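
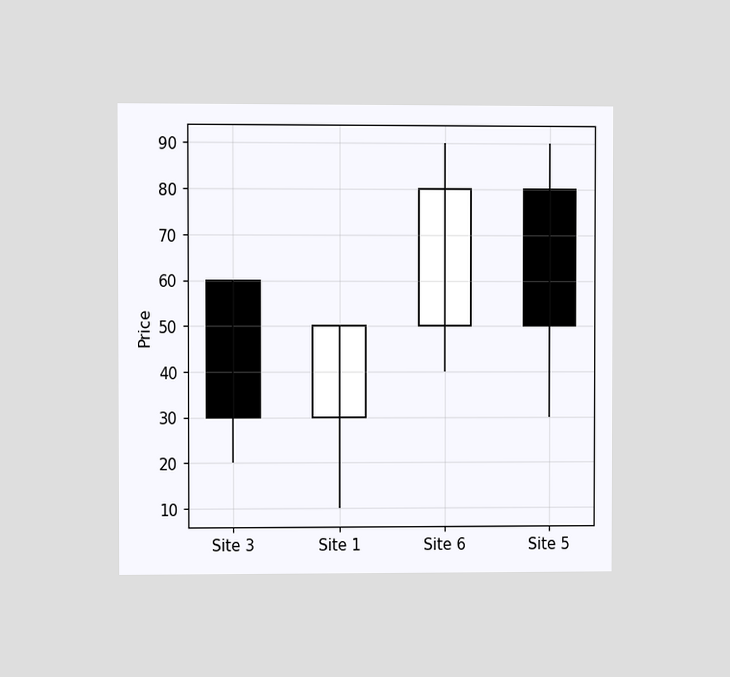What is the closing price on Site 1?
50

The chart is viewed at a slight angle. The Site 1 candle closes at 50.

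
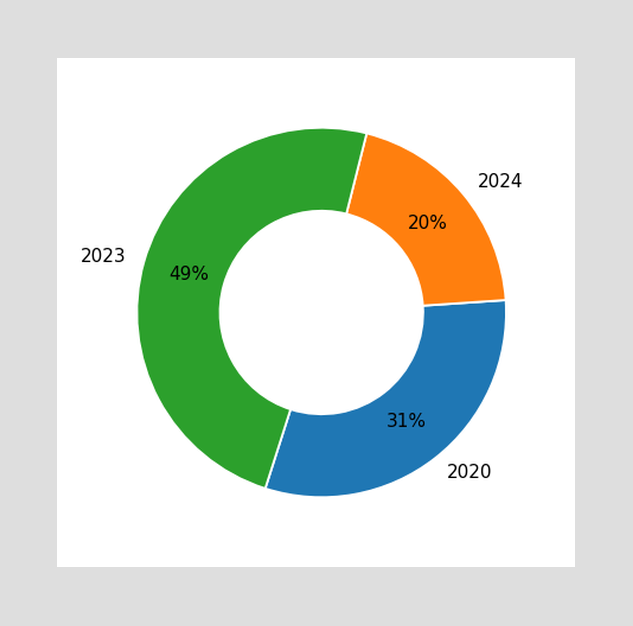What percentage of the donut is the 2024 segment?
The 2024 segment takes up 20% of the ring.

20%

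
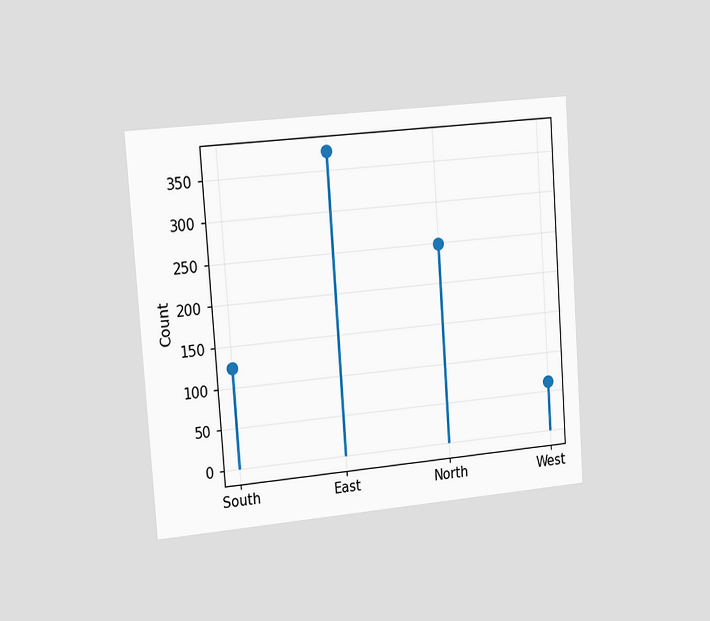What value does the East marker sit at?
The chart is tilted about 4° counter-clockwise and viewed slightly from the left. The East marker sits at 372.

372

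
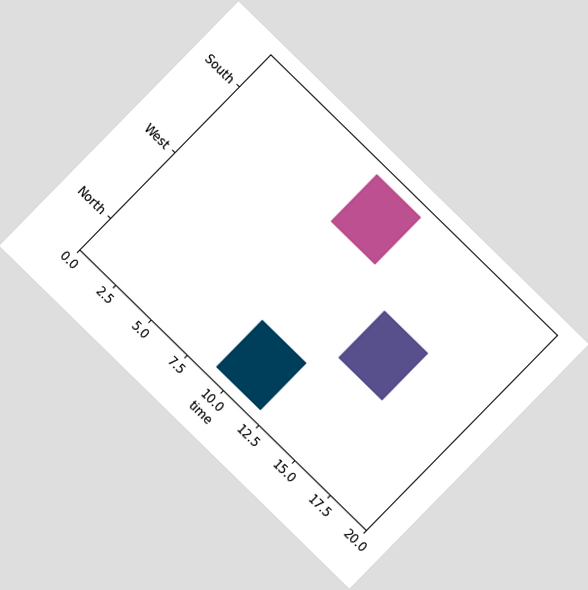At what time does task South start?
The chart is tilted about 44° clockwise. The South bar begins at t=8.

8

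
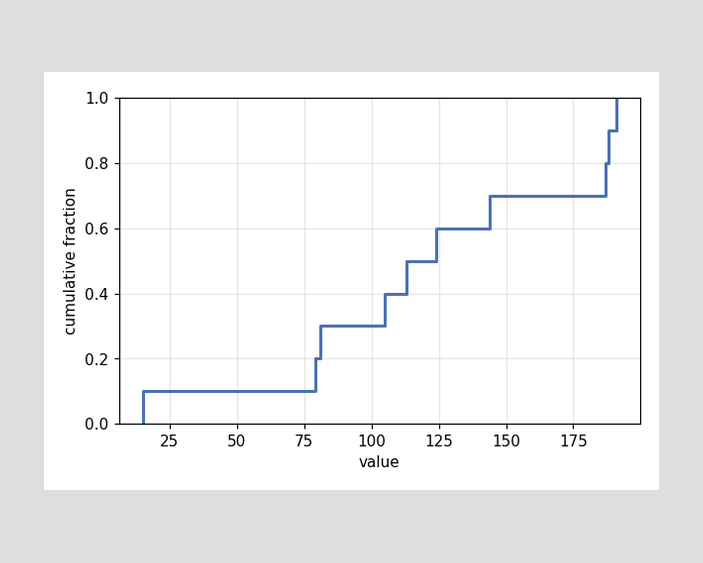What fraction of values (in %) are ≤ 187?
80%

At x=187 the ECDF step is at 80%.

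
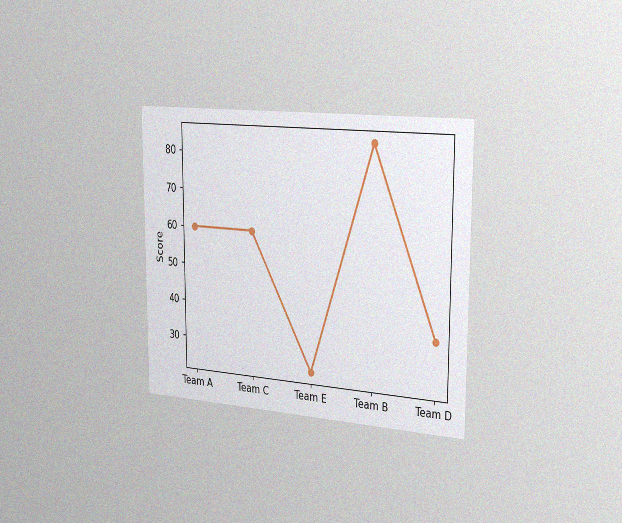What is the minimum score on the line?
24

The chart is viewed slightly from the right, with some photo noise. The lowest point is at Team E, and reading across to the y-axis gives 24.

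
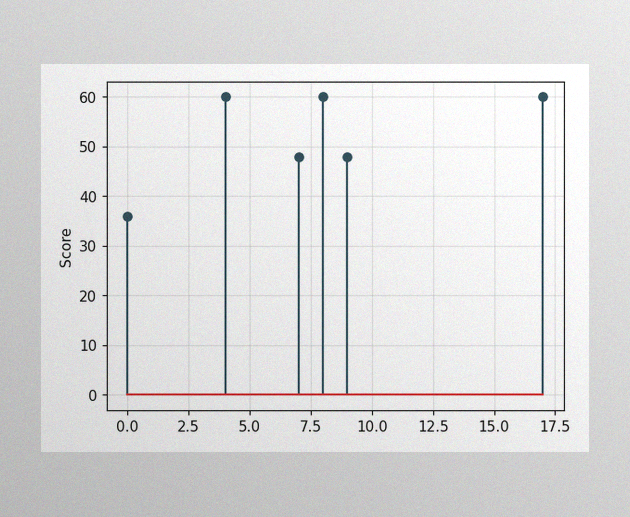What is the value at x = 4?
The image has some photo noise and uneven lighting. The stem at x=4 reaches 60.

60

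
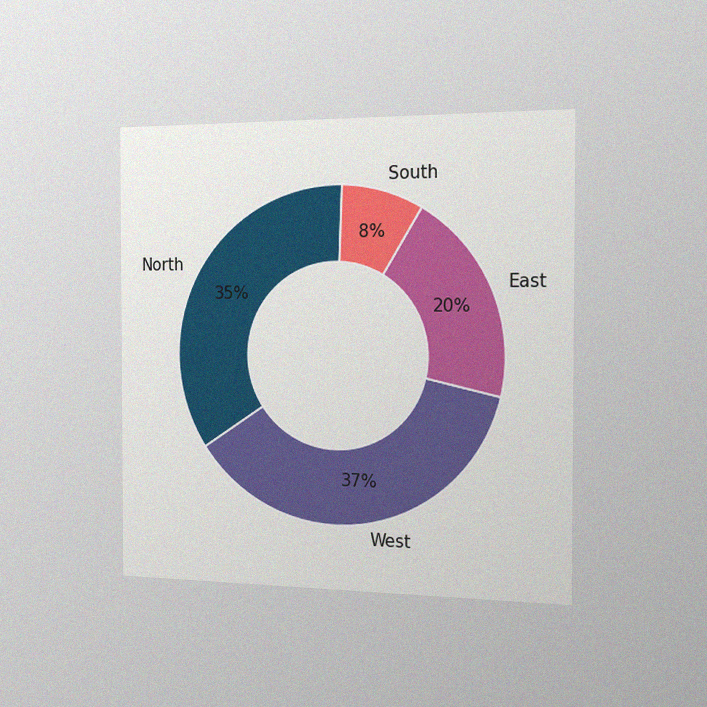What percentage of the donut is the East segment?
20%

The chart is viewed slightly from the right, with some photo noise. The East segment takes up 20% of the ring.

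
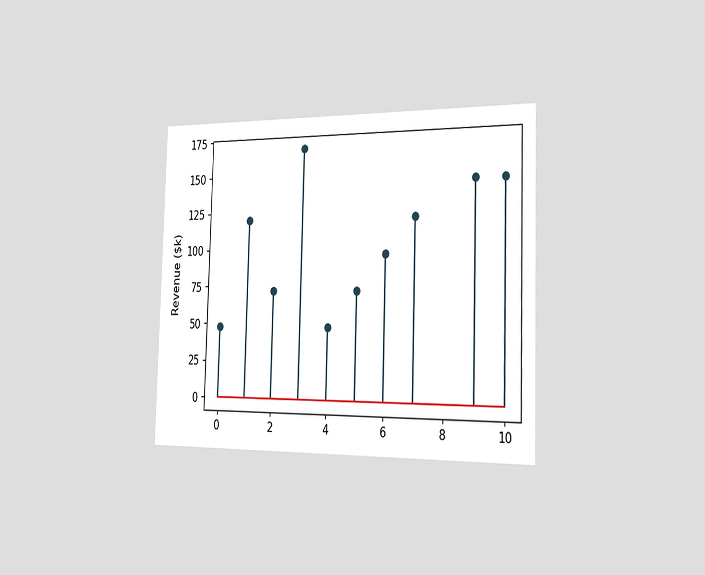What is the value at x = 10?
The chart is viewed slightly from the right. The stem at x=10 reaches $144k.

$144k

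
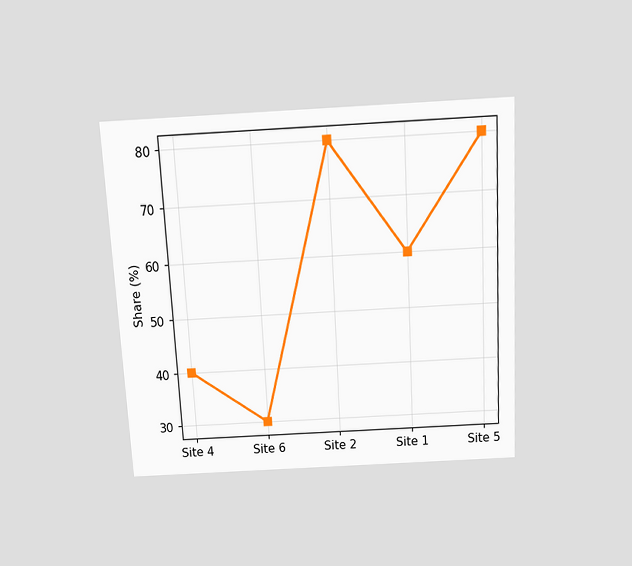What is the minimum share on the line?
30%

The chart is tilted about 3° counter-clockwise and viewed slightly from above. The lowest point is at Site 6, and reading across to the y-axis gives 30%.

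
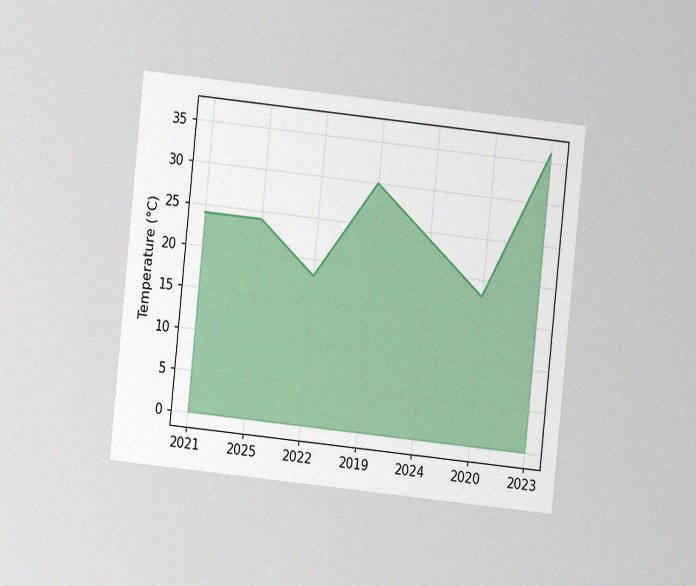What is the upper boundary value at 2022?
18°C

The chart is tilted about 6° clockwise and viewed at a slight angle, with some photo noise. At 2022 the upper boundary is at 18°C.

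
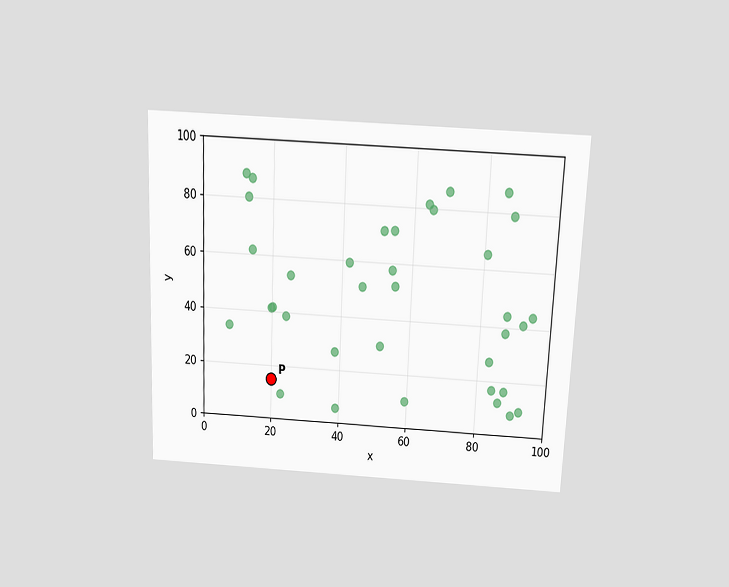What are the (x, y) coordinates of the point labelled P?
The chart is tilted about 2° clockwise and viewed slightly from above. Following the gridlines from P to each axis, P sits at (20, 15).

(20, 15)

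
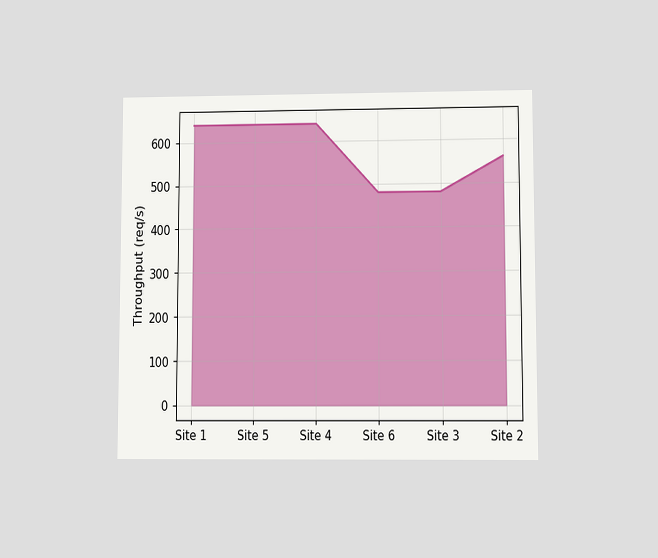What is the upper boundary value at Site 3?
The chart is viewed at a slight angle. At Site 3 the upper boundary is at 480req/s.

480req/s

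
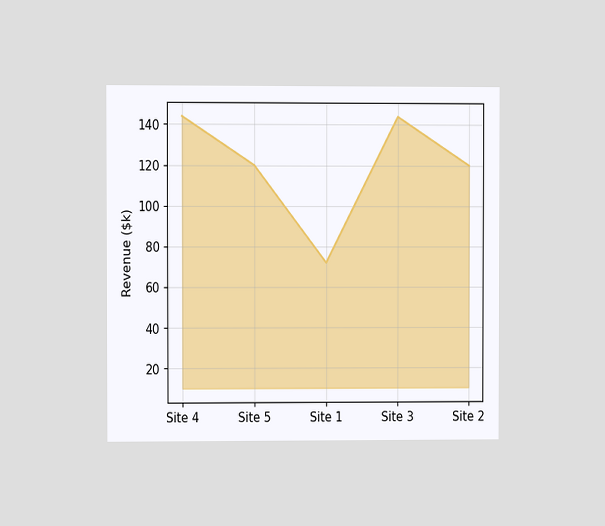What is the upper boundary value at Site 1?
The chart is viewed at a slight angle. At Site 1 the upper boundary is at $72k.

$72k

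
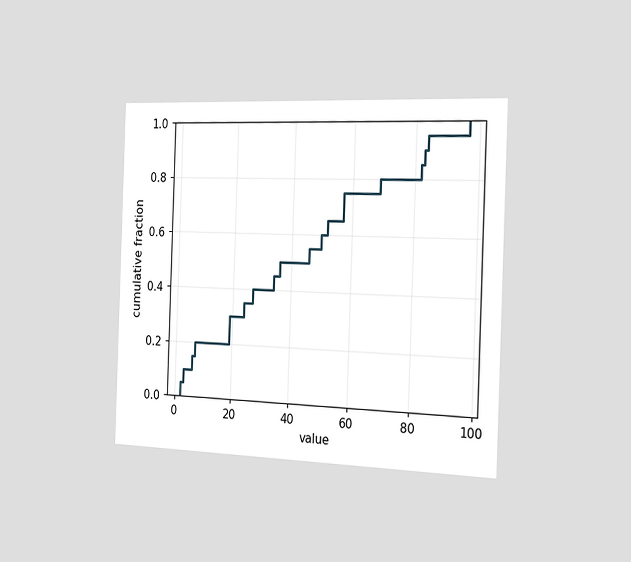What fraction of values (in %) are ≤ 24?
35%

The chart is tilted about 2° clockwise and viewed slightly from the right. At x=24 the ECDF step is at 35%.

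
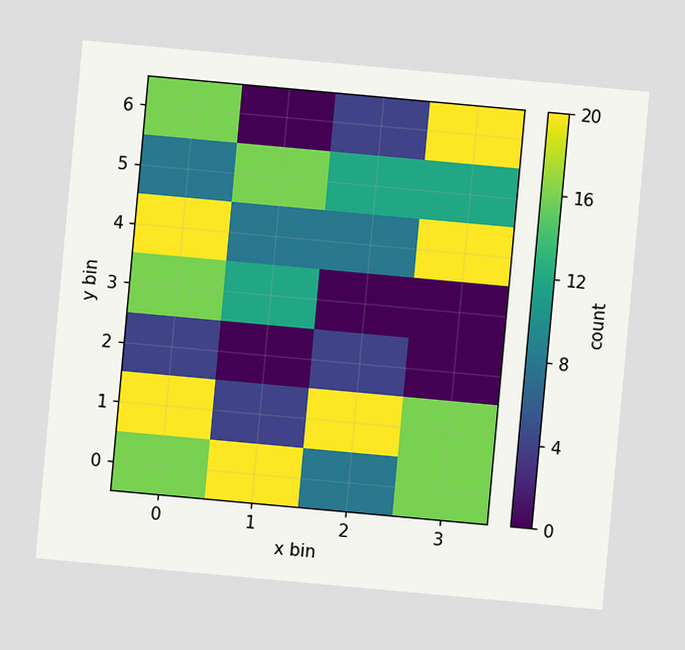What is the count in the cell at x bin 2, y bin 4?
The chart is tilted about 5° clockwise. Matching the cell (2, 4) against the colorbar gives 8.

8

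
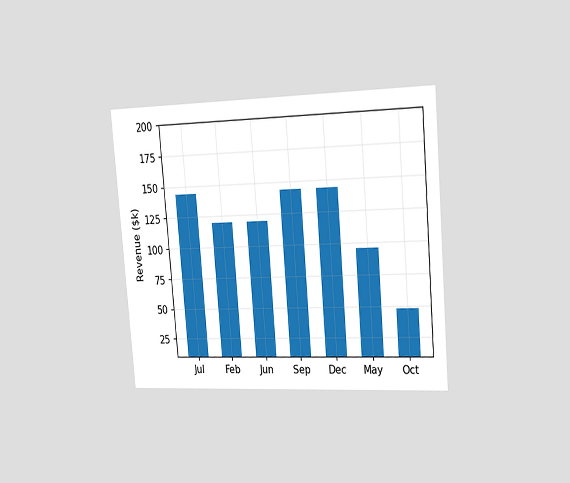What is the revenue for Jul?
The chart is tilted about 5° counter-clockwise and viewed slightly from the right. Reading along the chart's y-axis, the Jul bar reaches $144k.

$144k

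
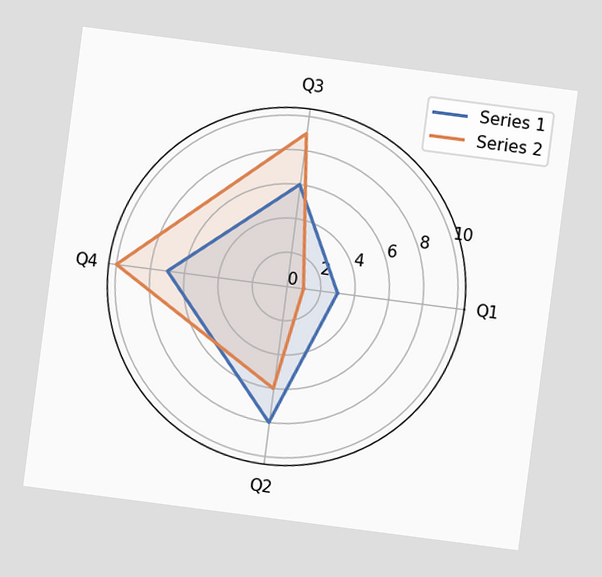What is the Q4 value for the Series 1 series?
The chart is tilted about 7° clockwise. On the Q4 axis, Series 1 reaches 7.

7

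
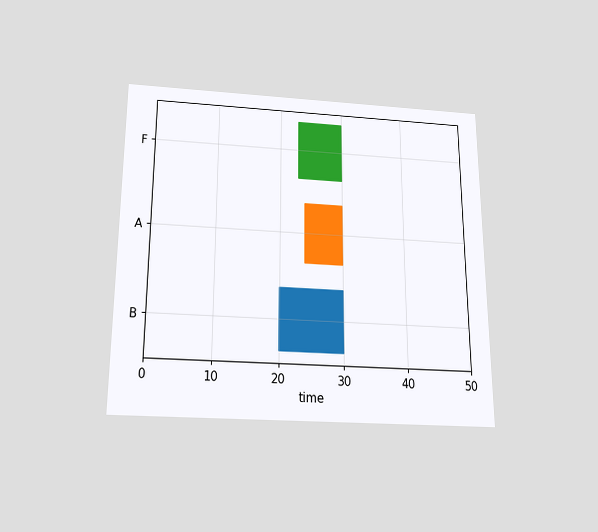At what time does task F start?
The chart is viewed slightly from below. The F bar begins at t=23.

23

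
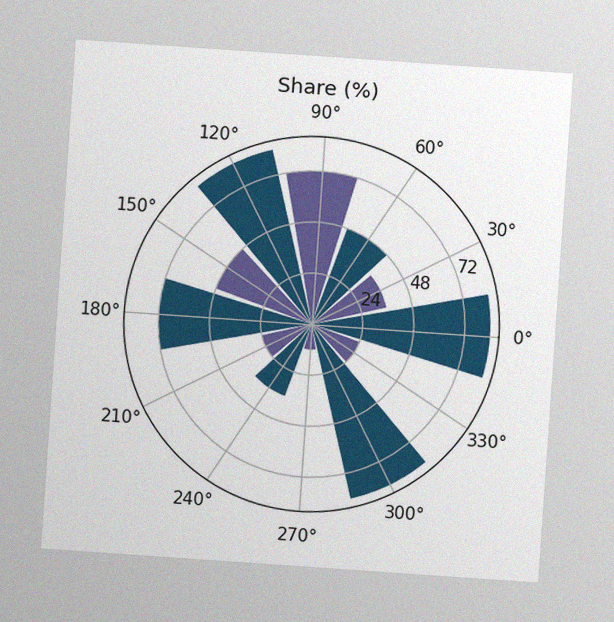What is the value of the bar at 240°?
The chart is tilted about 4° clockwise, with some photo noise. The bar at 240° reaches 36% on the radial axis.

36%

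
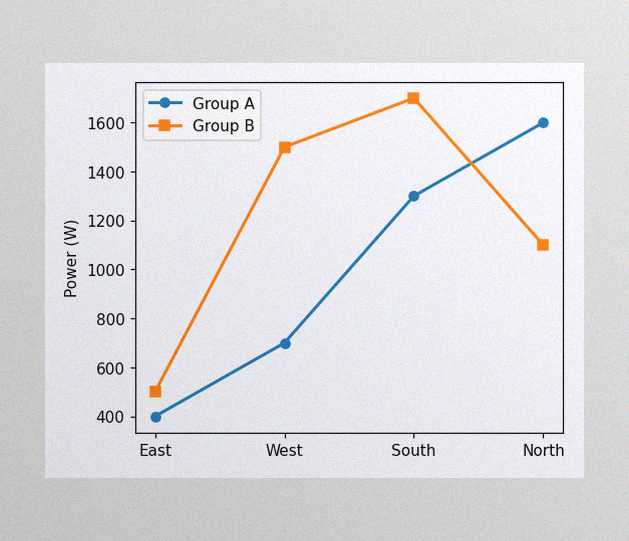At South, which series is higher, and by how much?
The image has some photo noise and uneven lighting. At South, Group B sits above the other line by 400W.

Group B, by 400W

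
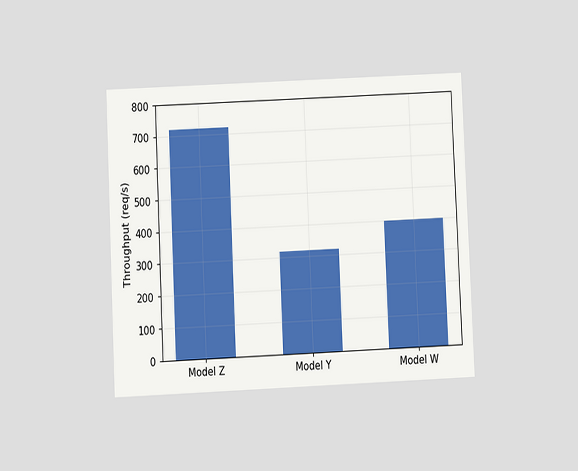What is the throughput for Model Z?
720req/s

The chart is tilted about 3° counter-clockwise and viewed at a slight angle. Reading along the chart's y-axis, the Model Z bar reaches 720req/s.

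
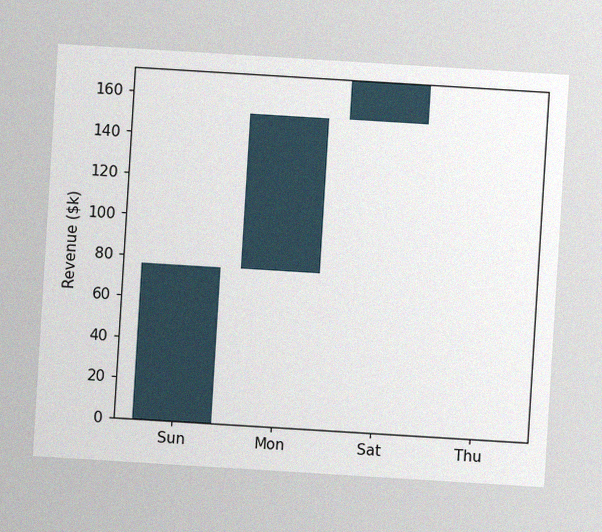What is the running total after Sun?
The chart is tilted about 3° clockwise, with some photo noise. After Sun the running total reaches $76k.

$76k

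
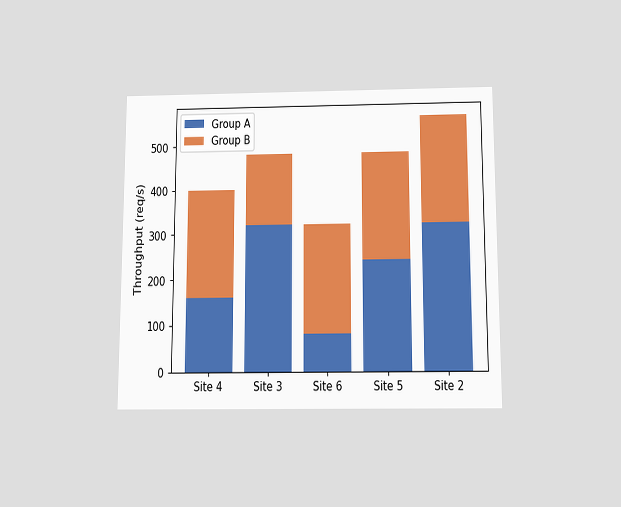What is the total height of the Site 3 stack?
480req/s

The chart is viewed slightly from below. The Site 3 stack's top reaches 480req/s on the y-axis.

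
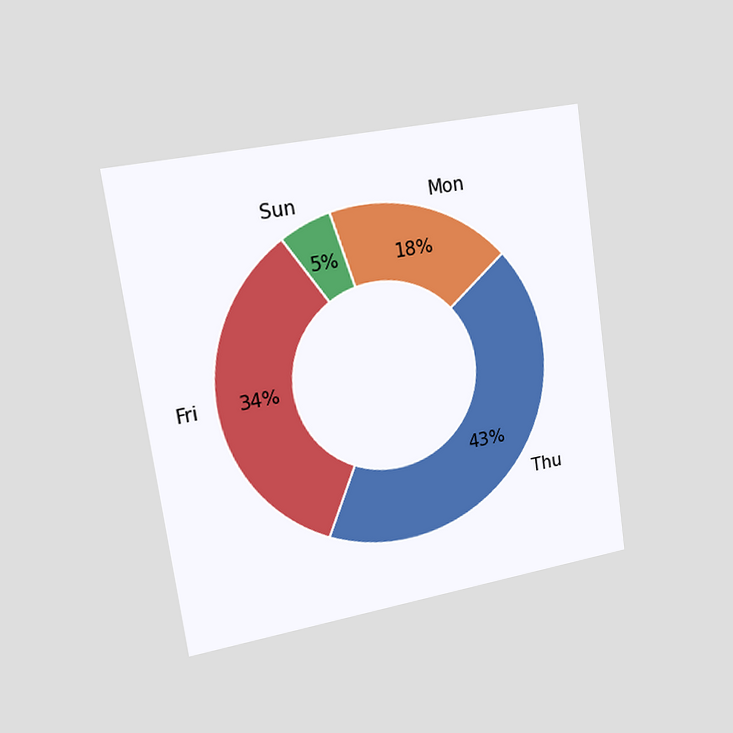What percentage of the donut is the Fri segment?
The chart is tilted about 8° counter-clockwise and viewed slightly from the left. The Fri segment takes up 34% of the ring.

34%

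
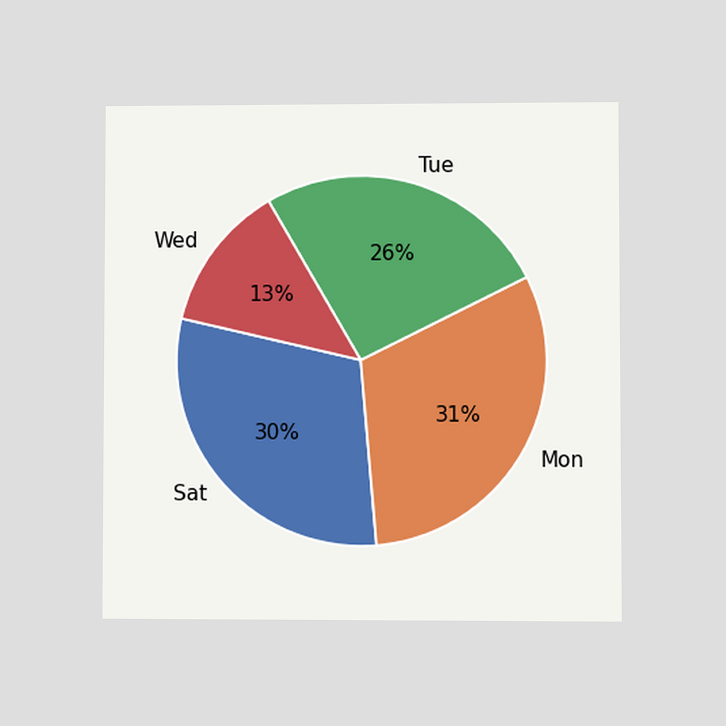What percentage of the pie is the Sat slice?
30%

The chart is viewed at a slight angle. The Sat slice takes up 30% of the pie.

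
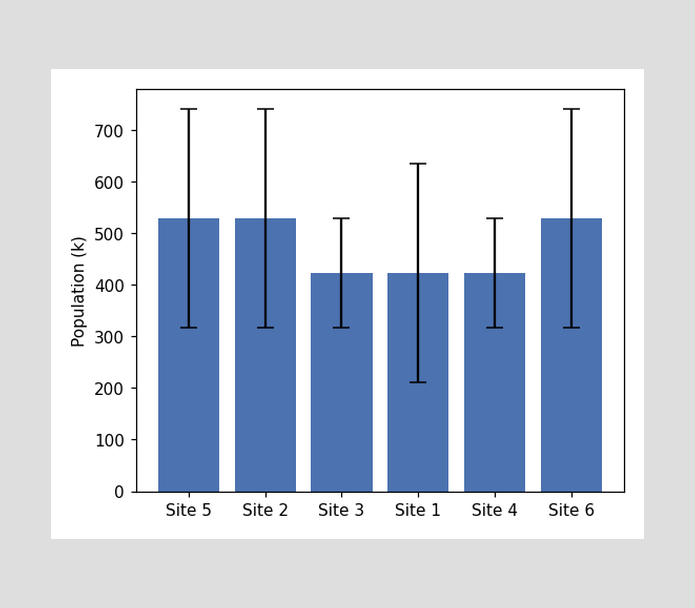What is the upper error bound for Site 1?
The Site 1 bar's upper whisker reaches 636k.

636k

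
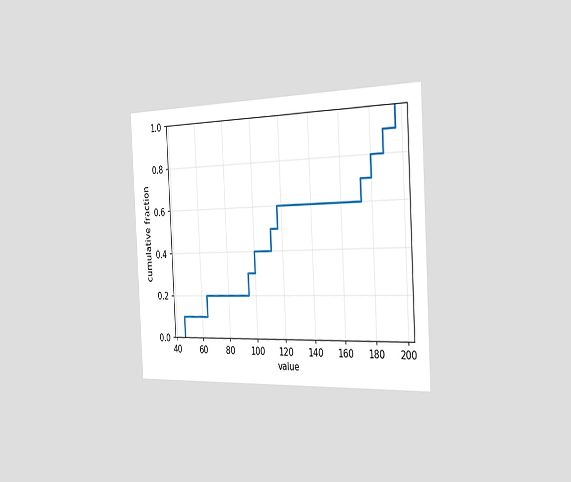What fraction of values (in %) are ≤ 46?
The chart is tilted about 3° counter-clockwise and viewed slightly from the right. At x=46 the ECDF step is at 10%.

10%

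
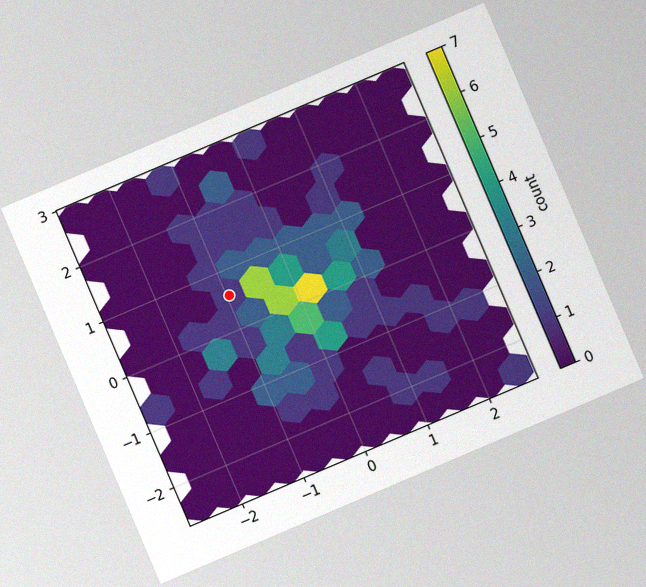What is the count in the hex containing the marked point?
1

The chart is tilted about 23° counter-clockwise, with some photo noise. The marked hex reads 1 on the colorbar.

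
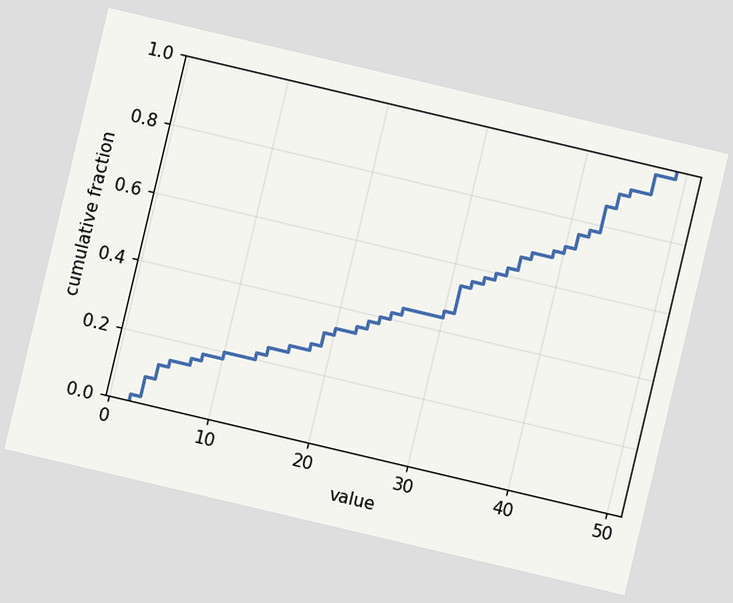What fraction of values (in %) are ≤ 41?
76%

The chart is tilted about 13° clockwise. At x=41 the ECDF step is at 76%.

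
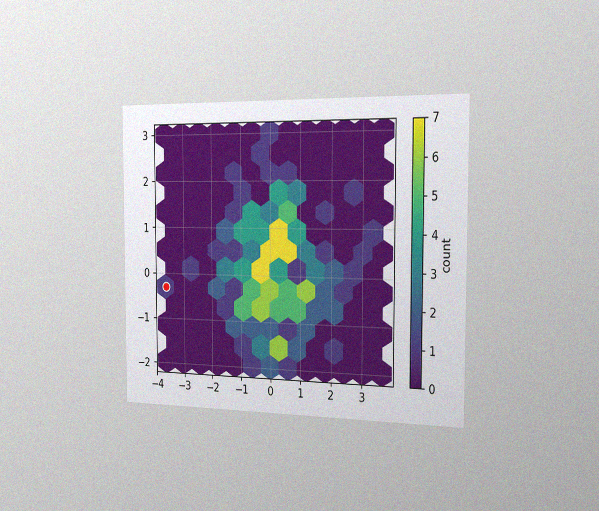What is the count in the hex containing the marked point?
1

The chart is viewed slightly from the right, with some photo noise. The marked hex reads 1 on the colorbar.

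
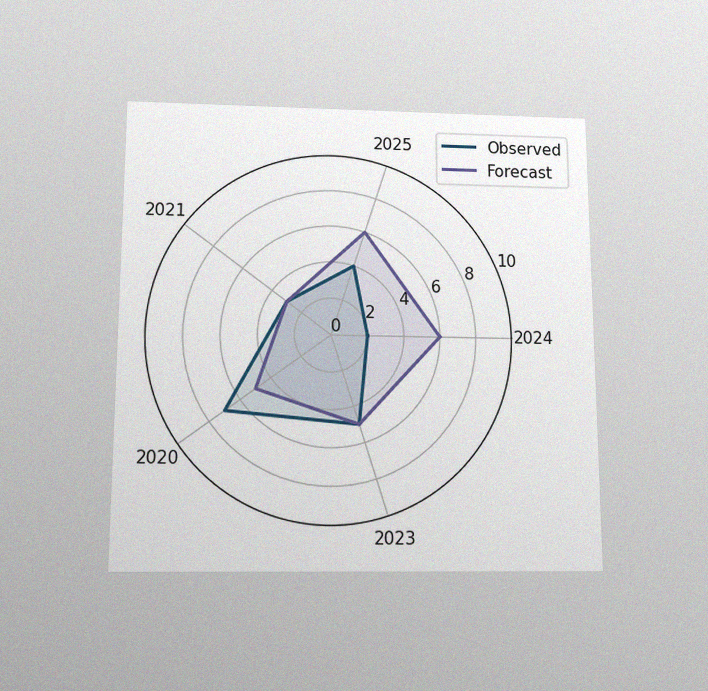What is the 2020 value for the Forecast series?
5

The chart is viewed slightly from below, with some photo noise. On the 2020 axis, Forecast reaches 5.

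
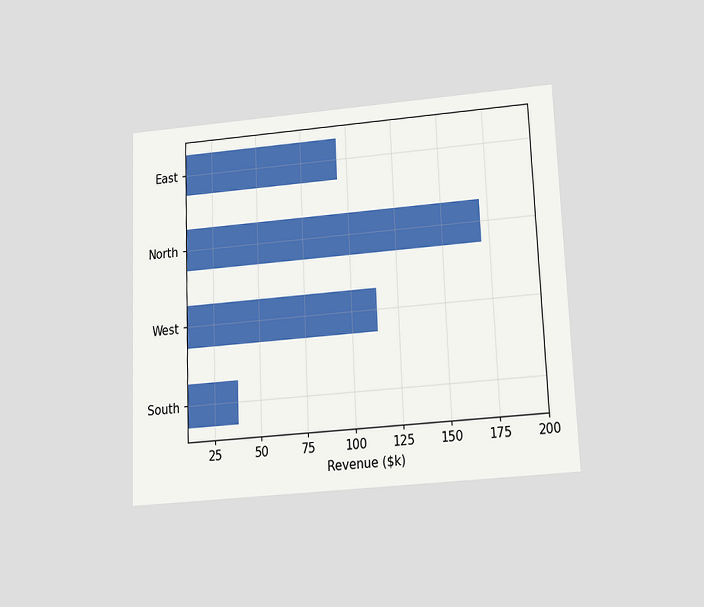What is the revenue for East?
$95k

The chart is tilted about 2° counter-clockwise and viewed slightly from below. Reading along the chart's x-axis, the East bar reaches $95k.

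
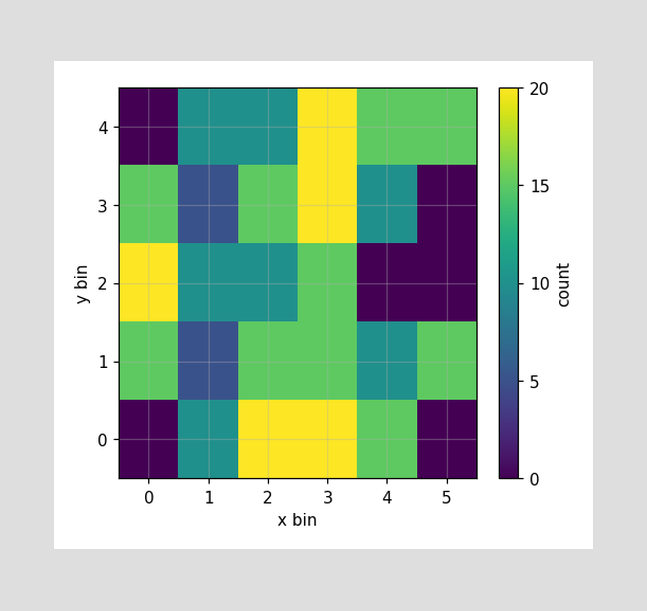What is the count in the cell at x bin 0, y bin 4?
0

Matching the cell (0, 4) against the colorbar gives 0.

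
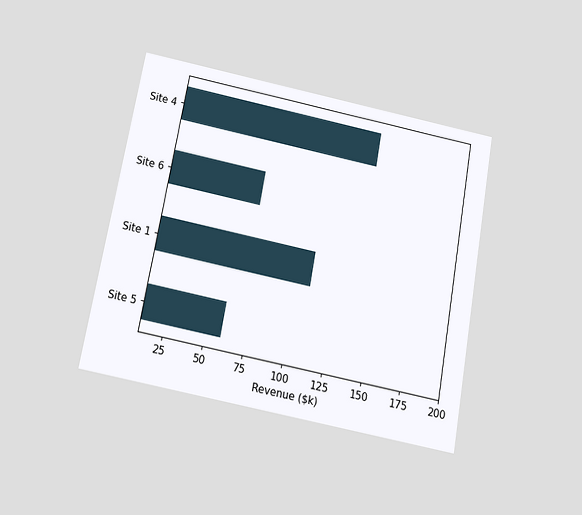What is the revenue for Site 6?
The chart is tilted about 10° clockwise and viewed slightly from below. Reading along the chart's x-axis, the Site 6 bar reaches $70k.

$70k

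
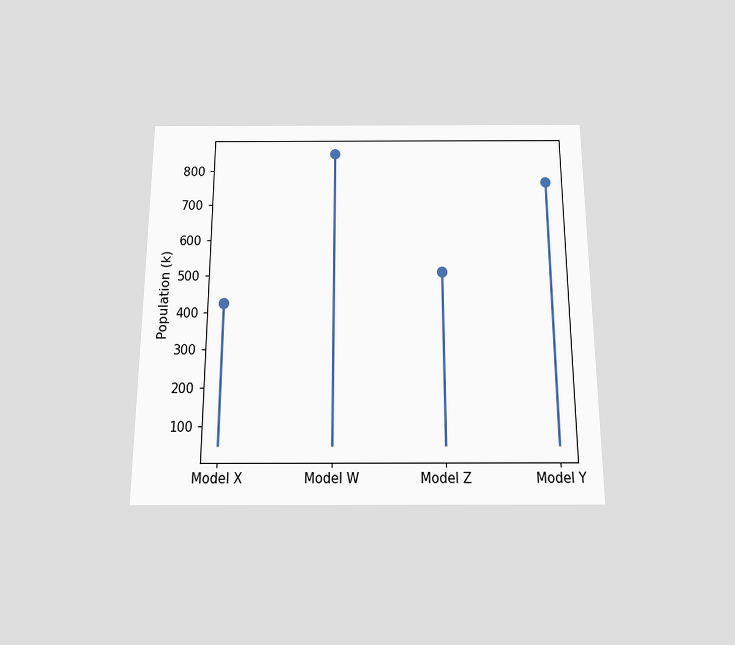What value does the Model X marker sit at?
425k

The chart is viewed slightly from below. The Model X marker sits at 425k.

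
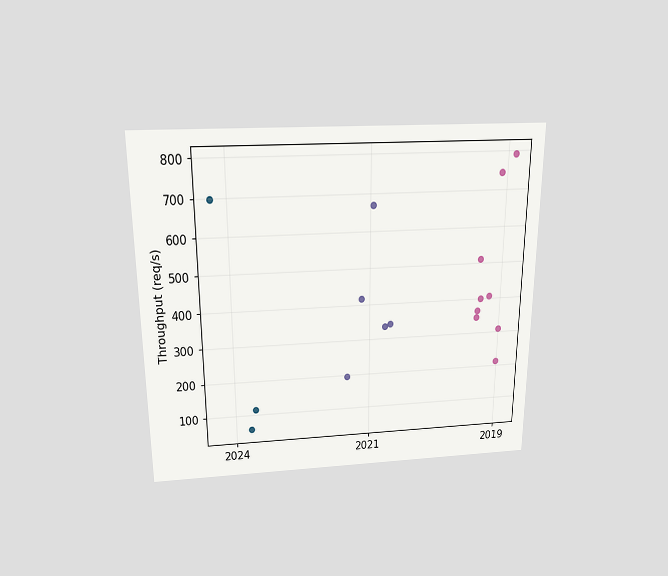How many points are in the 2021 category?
5

The chart is viewed slightly from above. Counting the markers in the 2021 column gives 5.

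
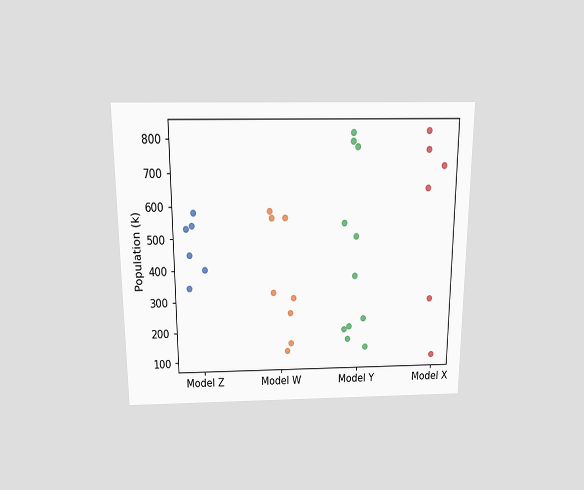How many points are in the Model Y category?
11

The chart is viewed slightly from above. Counting the markers in the Model Y column gives 11.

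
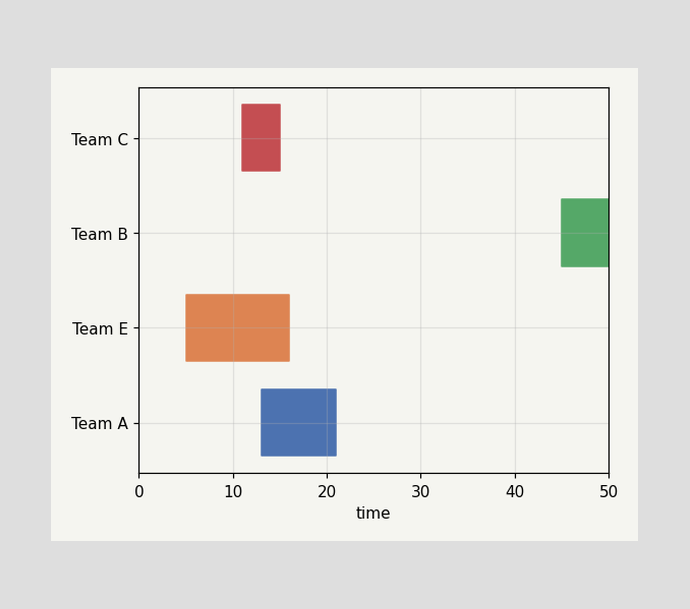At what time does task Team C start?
The Team C bar begins at t=11.

11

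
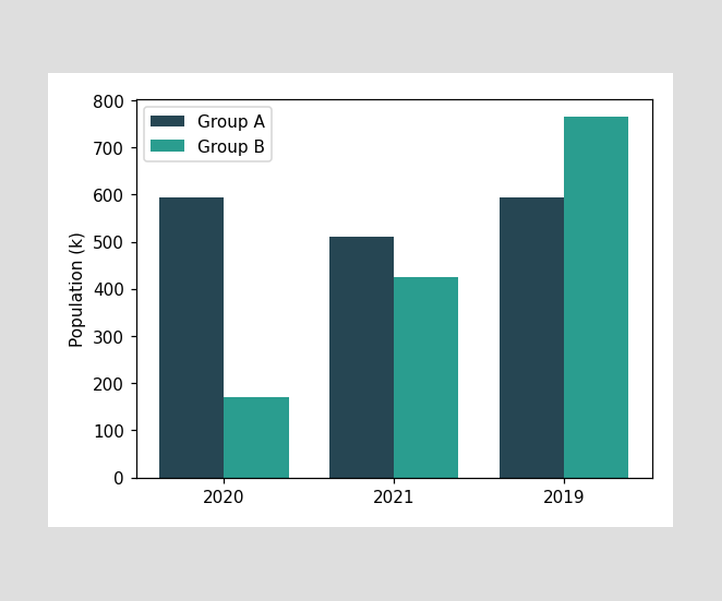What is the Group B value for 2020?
170k

The Group B bar at 2020 reaches 170k on the y-axis.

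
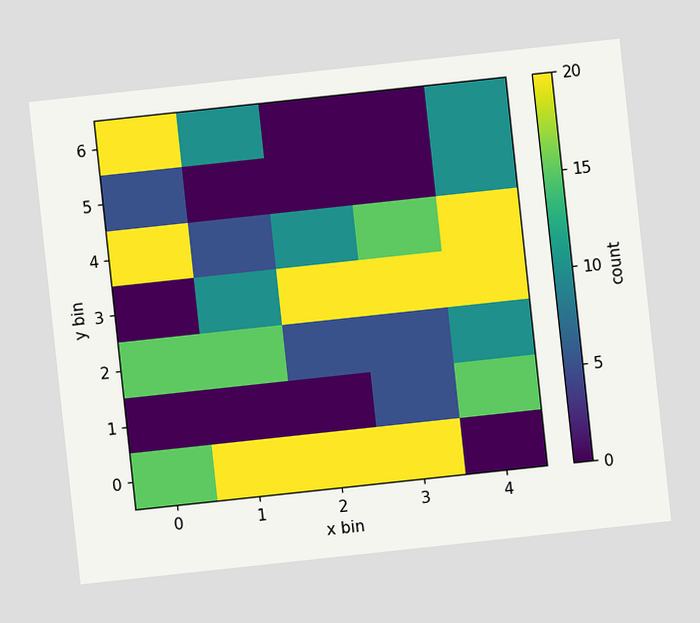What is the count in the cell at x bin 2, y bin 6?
The chart is tilted about 6° counter-clockwise. Matching the cell (2, 6) against the colorbar gives 0.

0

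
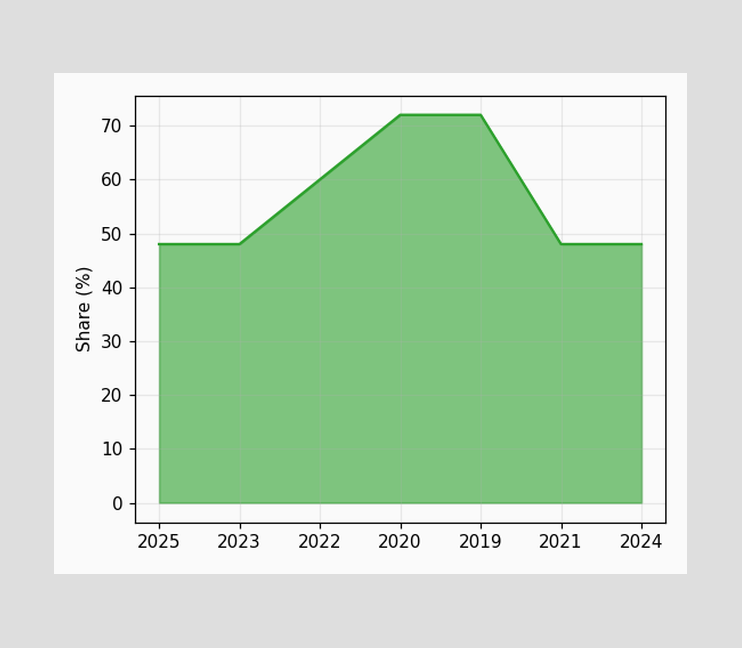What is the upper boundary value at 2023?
48%

At 2023 the upper boundary is at 48%.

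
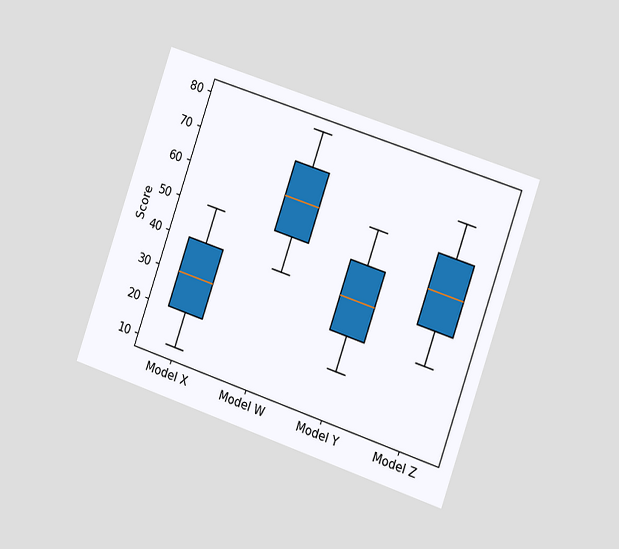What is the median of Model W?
The chart is tilted about 19° clockwise and viewed slightly from the right. The median line in the Model W box sits at 60.

60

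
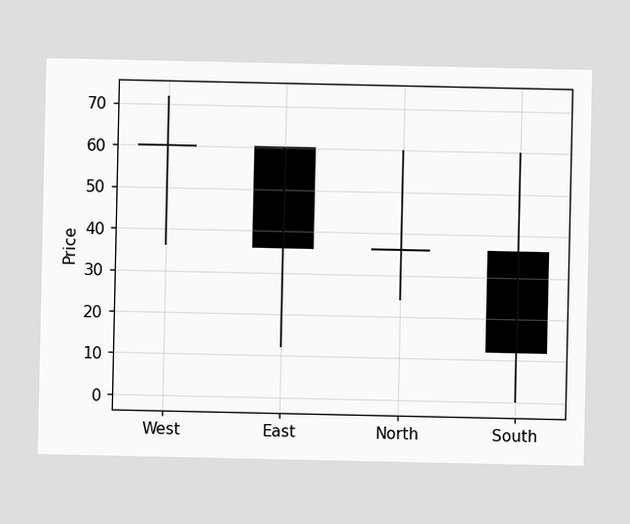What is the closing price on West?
The West candle closes at 60.

60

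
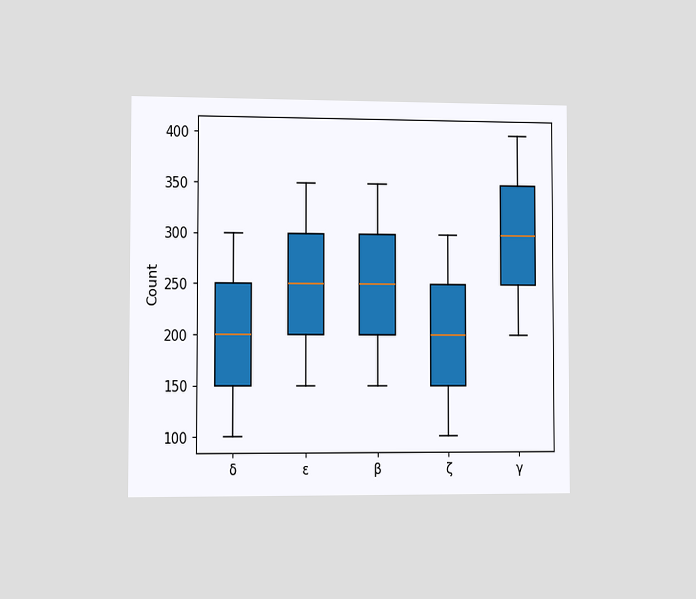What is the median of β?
The chart is viewed slightly from the left. The median line in the β box sits at 250.

250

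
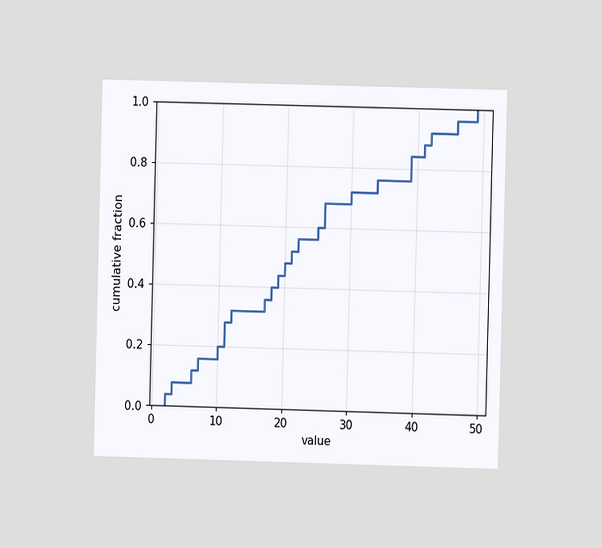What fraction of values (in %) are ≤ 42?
92%

The chart is viewed at a slight angle. At x=42 the ECDF step is at 92%.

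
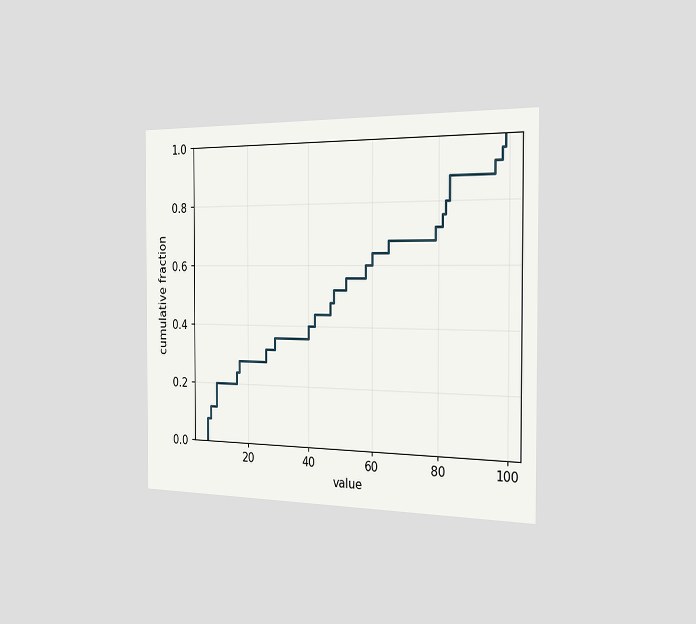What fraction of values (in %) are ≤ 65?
68%

The chart is viewed slightly from the right. At x=65 the ECDF step is at 68%.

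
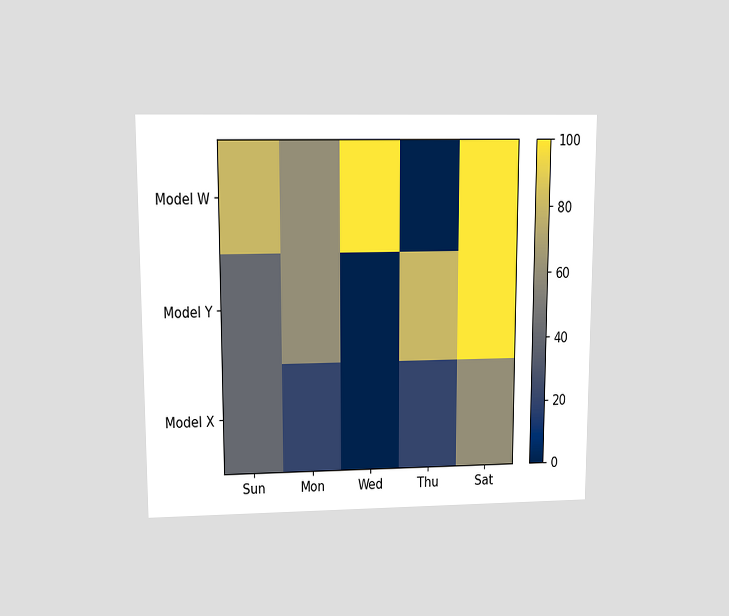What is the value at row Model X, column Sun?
40

The chart is viewed at a slight angle. Matching cell (Model X, Sun) against the colorbar gives 40.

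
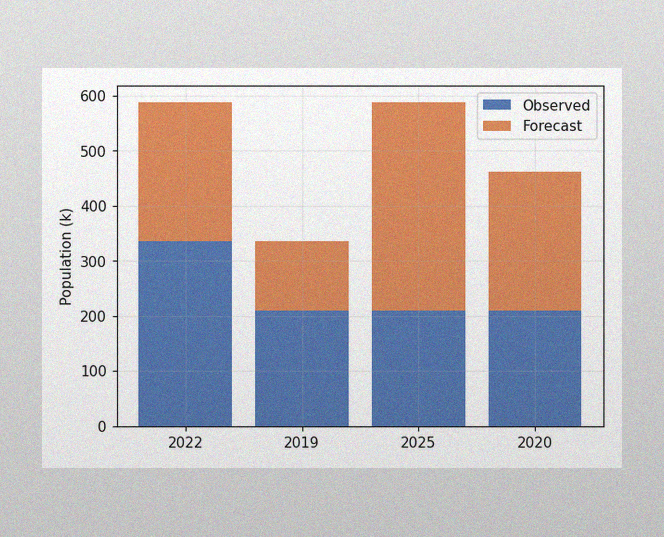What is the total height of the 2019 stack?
336k

The image has some photo noise and uneven lighting. The 2019 stack's top reaches 336k on the y-axis.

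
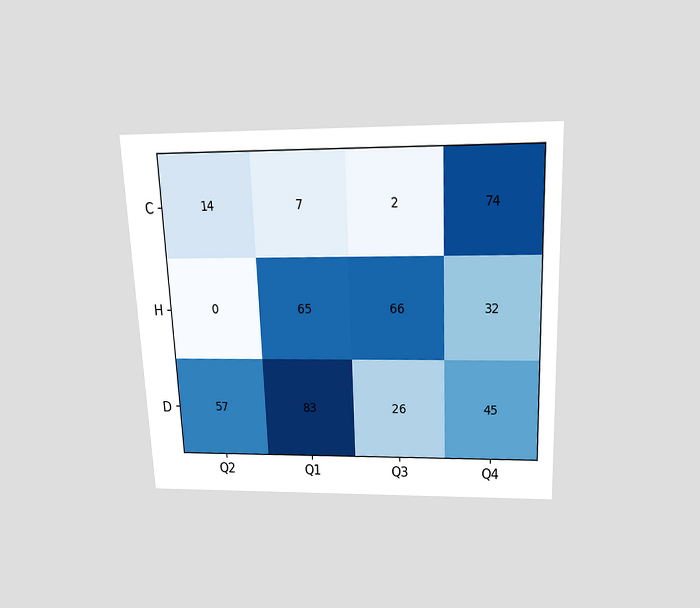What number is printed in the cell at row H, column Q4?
32

The chart is tilted about 2° counter-clockwise and viewed slightly from above. The (H, Q4) cell reads 32.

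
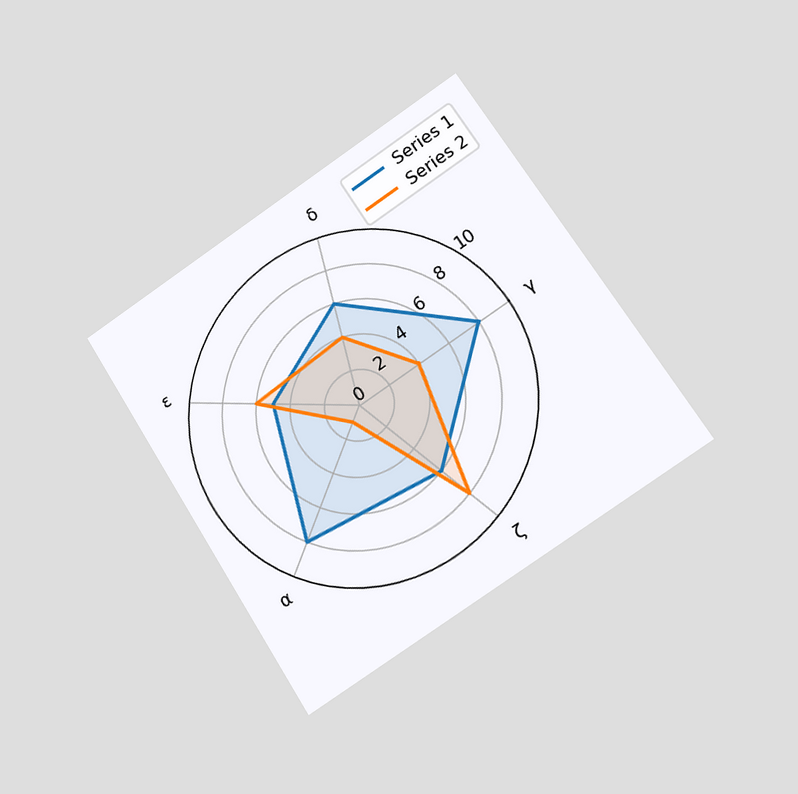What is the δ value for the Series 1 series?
The chart is tilted about 32° counter-clockwise and viewed slightly from the right. On the δ axis, Series 1 reaches 6.

6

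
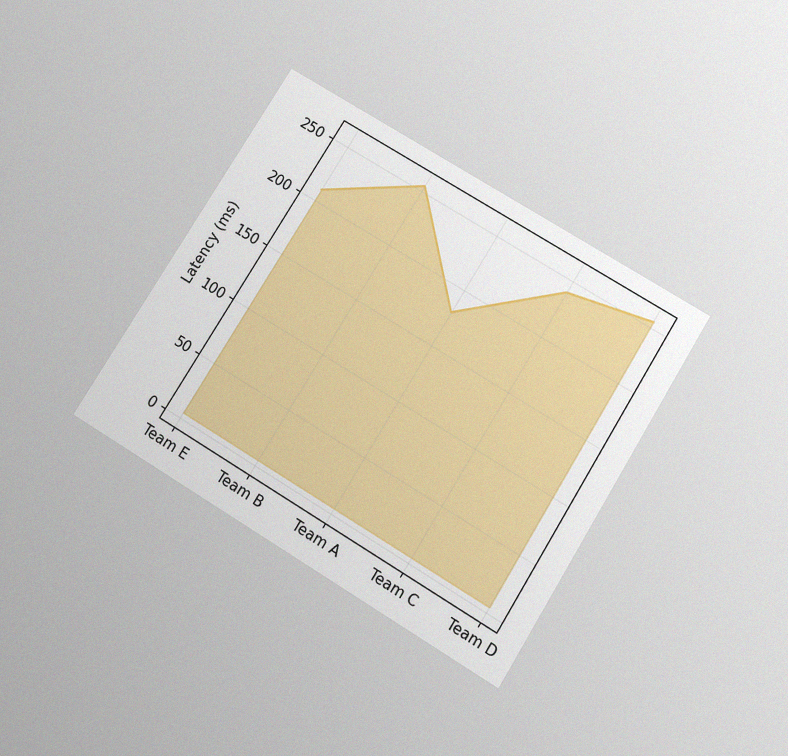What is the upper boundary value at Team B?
The chart is tilted about 32° clockwise and viewed slightly from below, with some photo noise. At Team B the upper boundary is at 255ms.

255ms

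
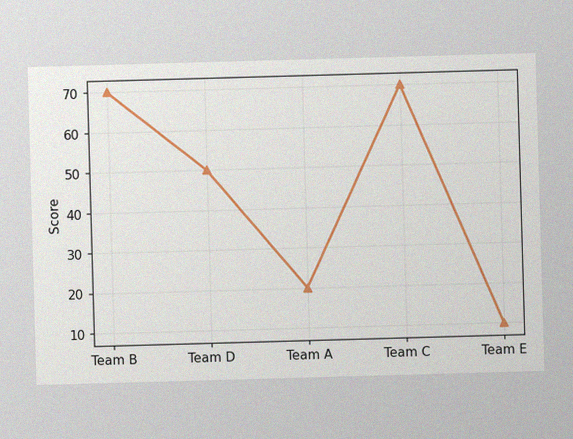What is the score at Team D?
The image has some photo noise and uneven lighting. At Team D, the line is at 50.

50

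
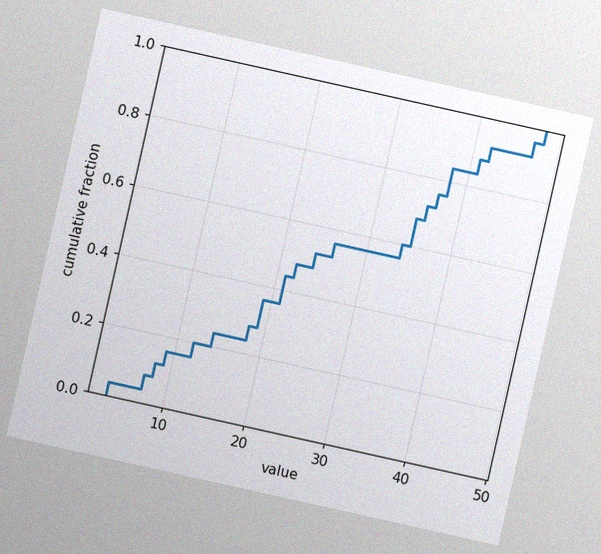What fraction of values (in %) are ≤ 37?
76%

The chart is tilted about 13° clockwise, with some photo noise. At x=37 the ECDF step is at 76%.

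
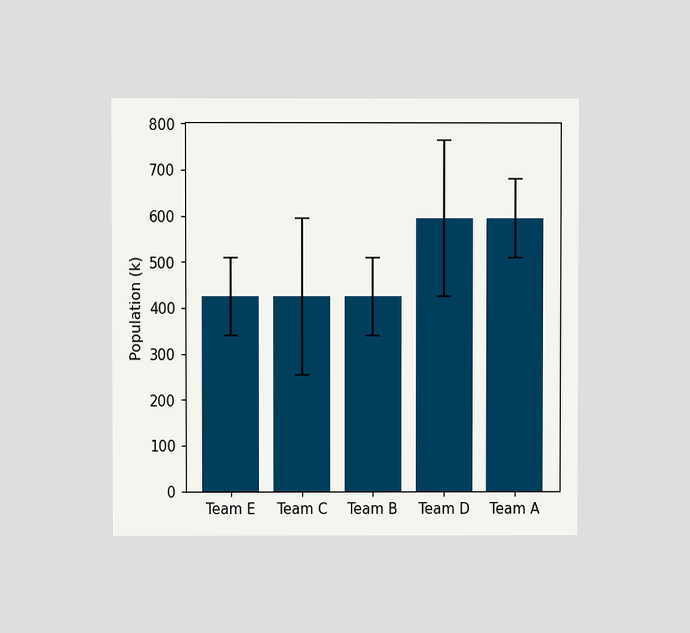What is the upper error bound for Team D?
765k

The chart is viewed at a slight angle. The Team D bar's upper whisker reaches 765k.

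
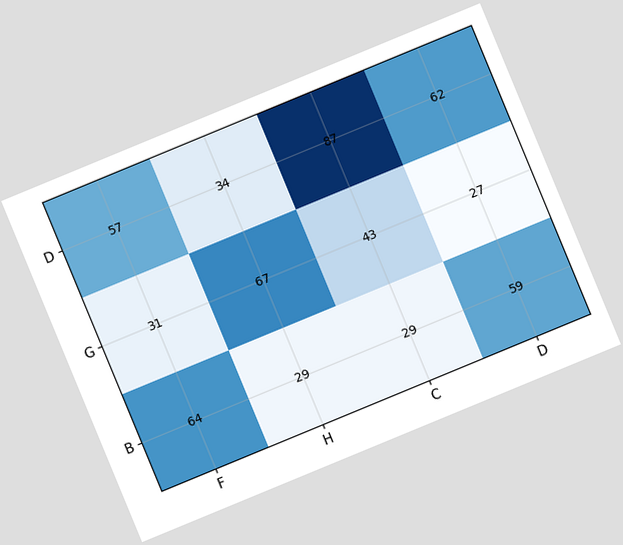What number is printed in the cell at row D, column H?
34

The chart is tilted about 22° counter-clockwise. The (D, H) cell reads 34.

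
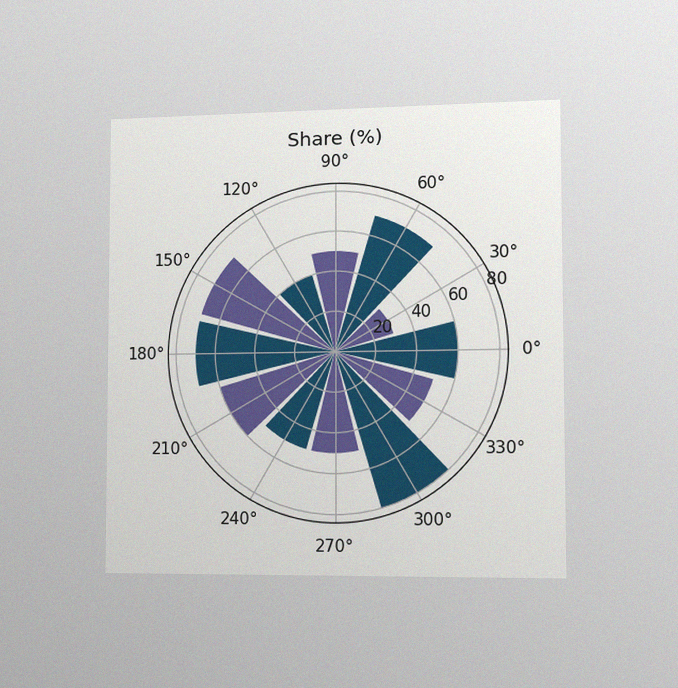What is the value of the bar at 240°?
50%

The chart is viewed slightly from the right, with some photo noise. The bar at 240° reaches 50% on the radial axis.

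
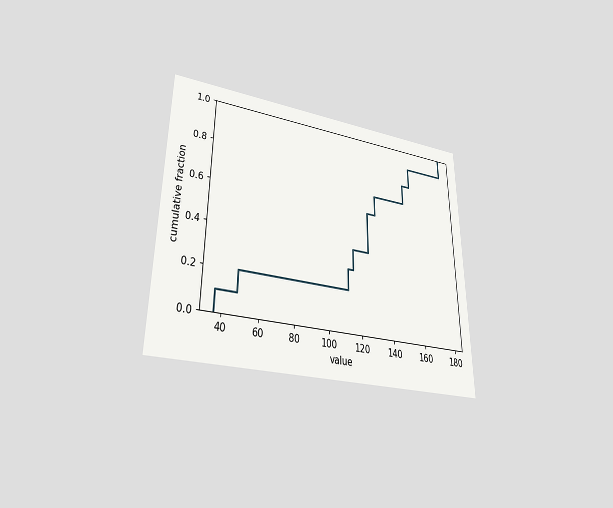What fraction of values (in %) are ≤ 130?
The chart is viewed slightly from below. At x=130 the ECDF step is at 70%.

70%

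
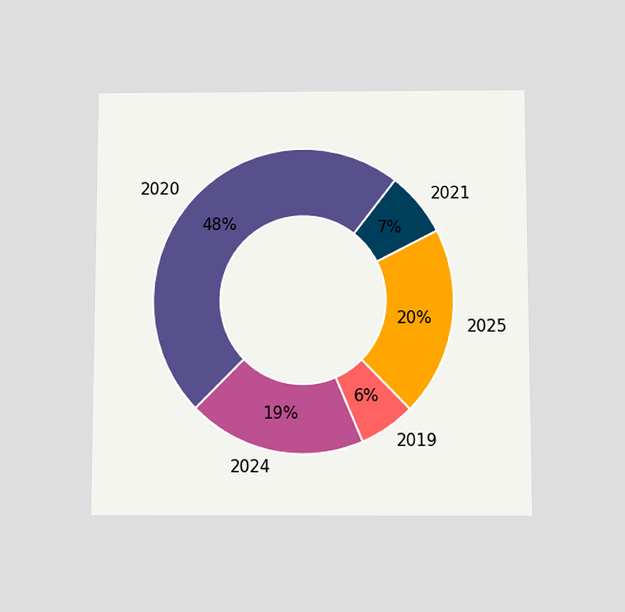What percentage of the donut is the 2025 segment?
20%

The chart is viewed slightly from below. The 2025 segment takes up 20% of the ring.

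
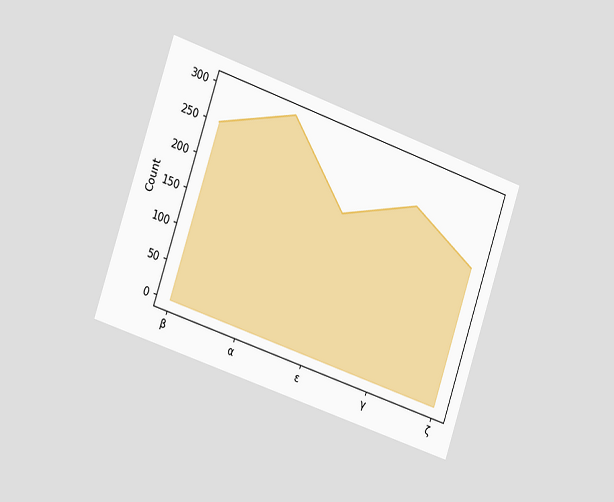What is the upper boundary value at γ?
The chart is tilted about 19° clockwise and viewed slightly from the left. At γ the upper boundary is at 250.

250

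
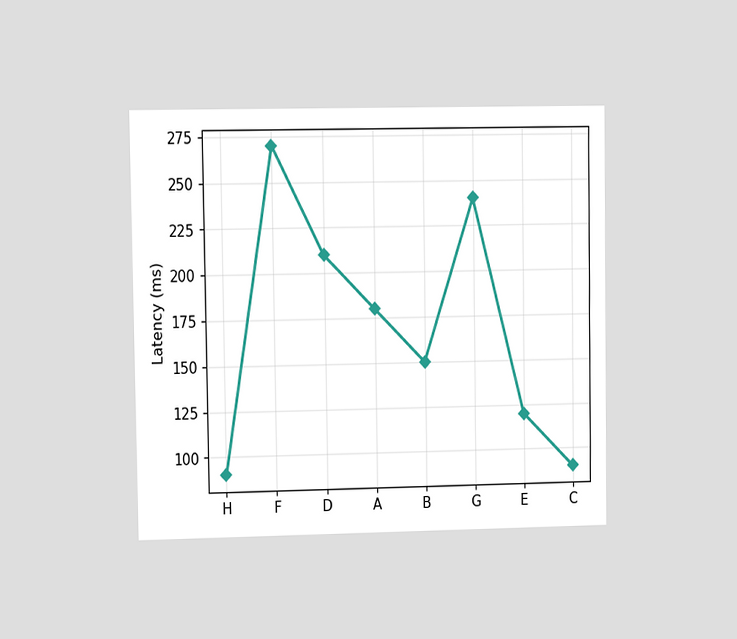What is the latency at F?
270ms

The chart is viewed at a slight angle. At F, the line is at 270ms.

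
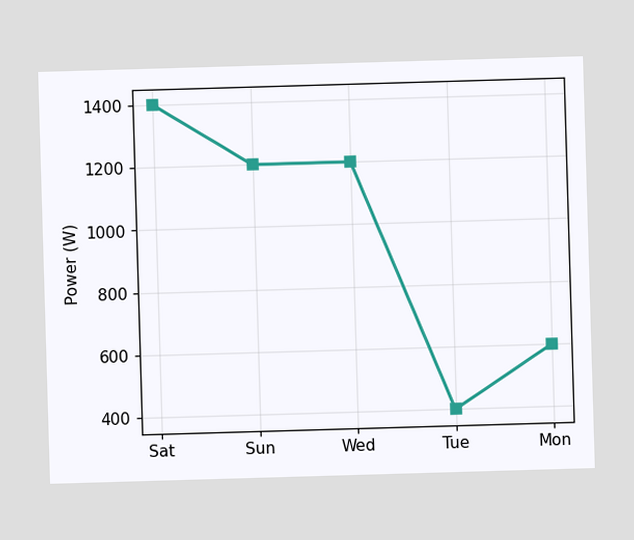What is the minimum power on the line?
The lowest point is at Tue, and reading across to the y-axis gives 400W.

400W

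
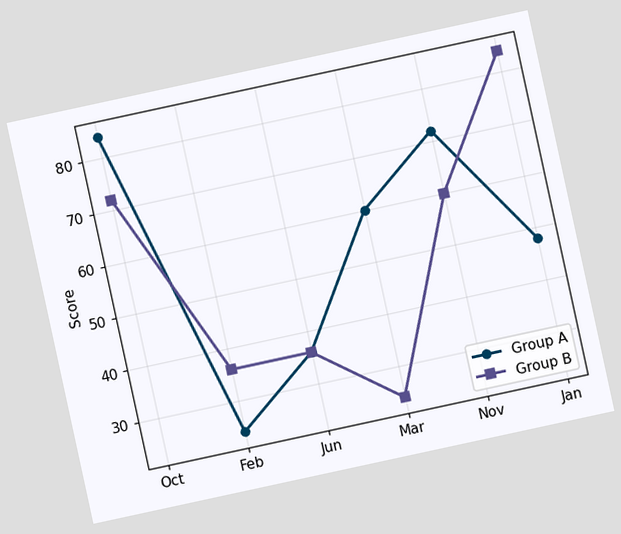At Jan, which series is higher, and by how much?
The chart is tilted about 12° counter-clockwise. At Jan, Group B sits above the other line by 36.

Group B, by 36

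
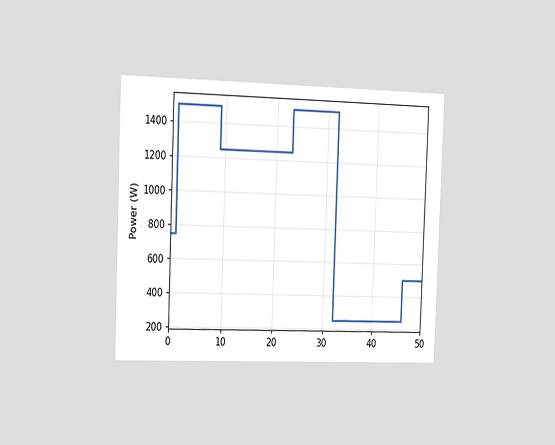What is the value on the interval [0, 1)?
The chart is tilted about 2° clockwise and viewed slightly from the left. On [0, 1) the step sits at 750W.

750W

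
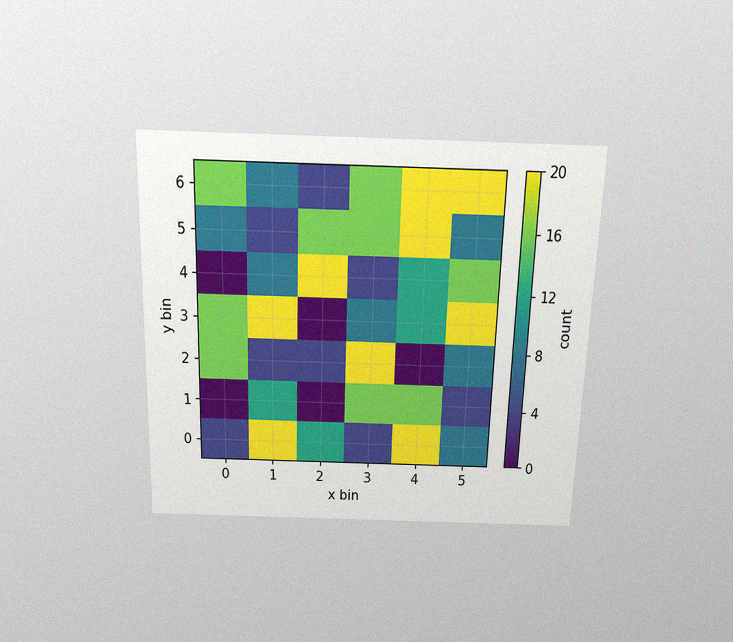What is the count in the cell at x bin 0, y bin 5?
8

The chart is viewed slightly from above, with some photo noise. Matching the cell (0, 5) against the colorbar gives 8.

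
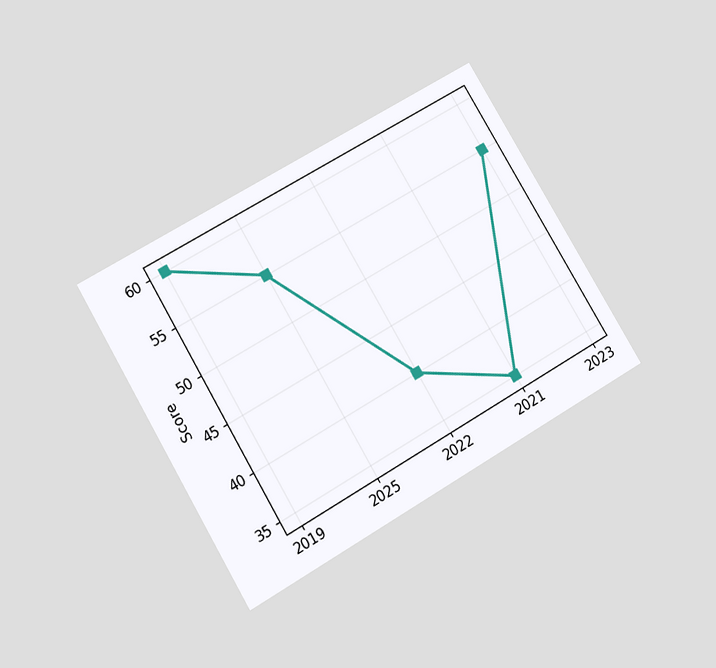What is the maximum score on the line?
The chart is tilted about 31° counter-clockwise and viewed slightly from below. The highest point is at 2019, and reading across to the y-axis gives 60.

60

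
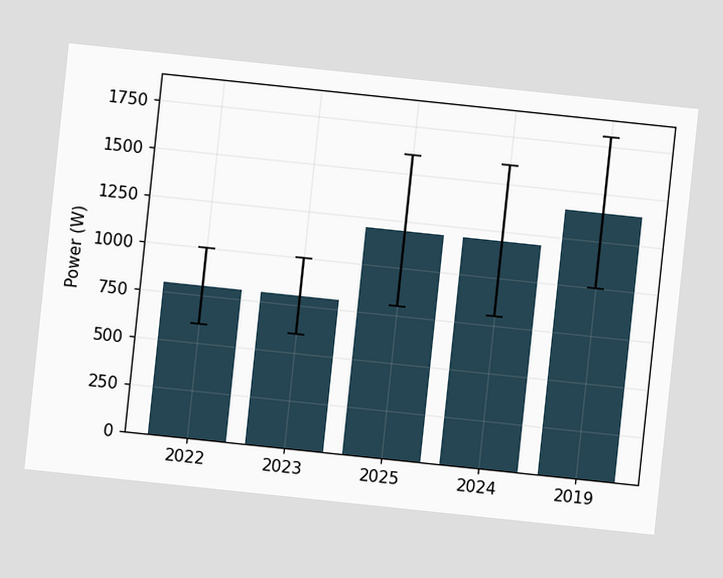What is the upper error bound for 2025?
The chart is tilted about 6° clockwise. The 2025 bar's upper whisker reaches 1600W.

1600W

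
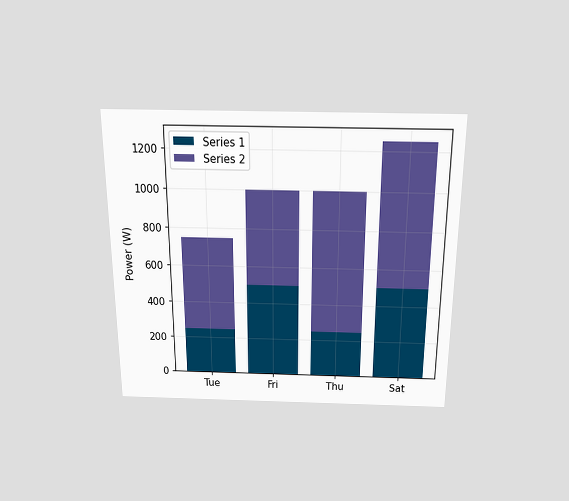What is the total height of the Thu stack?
1000W

The chart is viewed slightly from above. The Thu stack's top reaches 1000W on the y-axis.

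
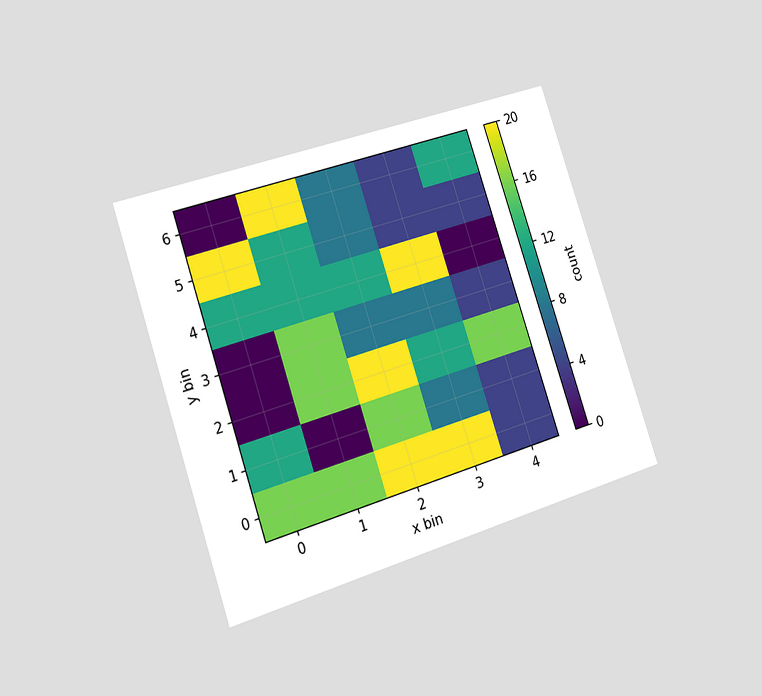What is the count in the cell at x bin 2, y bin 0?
The chart is tilted about 18° counter-clockwise and viewed slightly from the left. Matching the cell (2, 0) against the colorbar gives 20.

20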